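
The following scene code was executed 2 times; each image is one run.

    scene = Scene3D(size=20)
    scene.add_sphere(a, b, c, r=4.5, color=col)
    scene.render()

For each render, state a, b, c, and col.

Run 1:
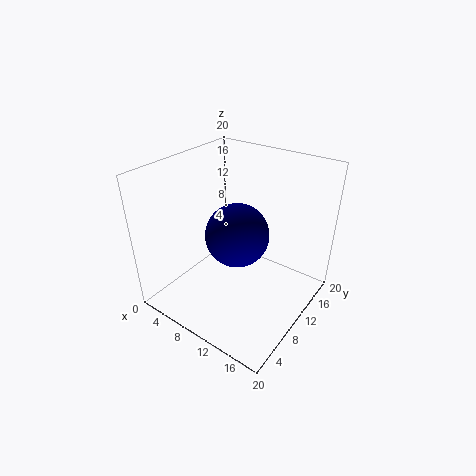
a = 9.5
b = 10.5
c = 10
col = 'navy'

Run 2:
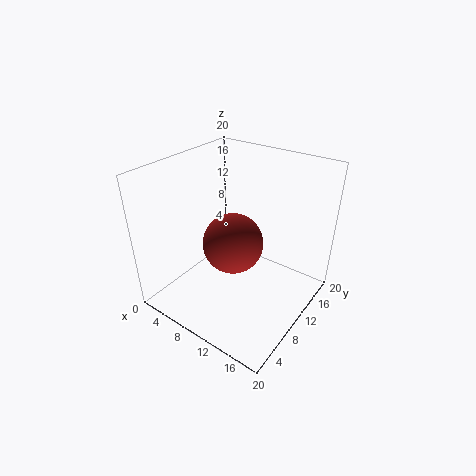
a = 8
b = 11.5
c = 7.5
col = 'brown'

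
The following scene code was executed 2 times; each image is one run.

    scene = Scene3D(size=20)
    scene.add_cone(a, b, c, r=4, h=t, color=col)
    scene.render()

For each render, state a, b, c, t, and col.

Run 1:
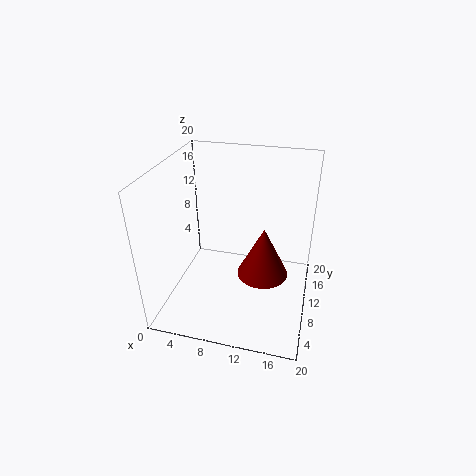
a = 13; b = 14; c = 1.5; t = 8; col = 'maroon'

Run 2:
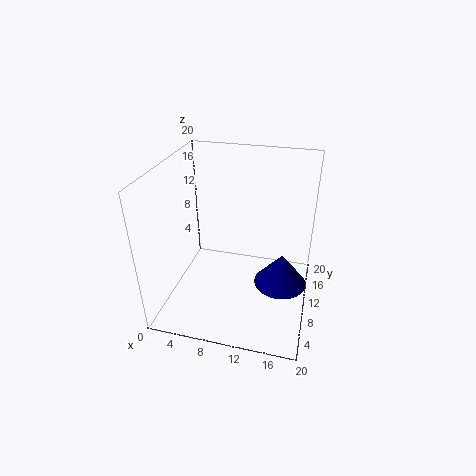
a = 16; b = 13; c = 1; t = 5; col = 'navy'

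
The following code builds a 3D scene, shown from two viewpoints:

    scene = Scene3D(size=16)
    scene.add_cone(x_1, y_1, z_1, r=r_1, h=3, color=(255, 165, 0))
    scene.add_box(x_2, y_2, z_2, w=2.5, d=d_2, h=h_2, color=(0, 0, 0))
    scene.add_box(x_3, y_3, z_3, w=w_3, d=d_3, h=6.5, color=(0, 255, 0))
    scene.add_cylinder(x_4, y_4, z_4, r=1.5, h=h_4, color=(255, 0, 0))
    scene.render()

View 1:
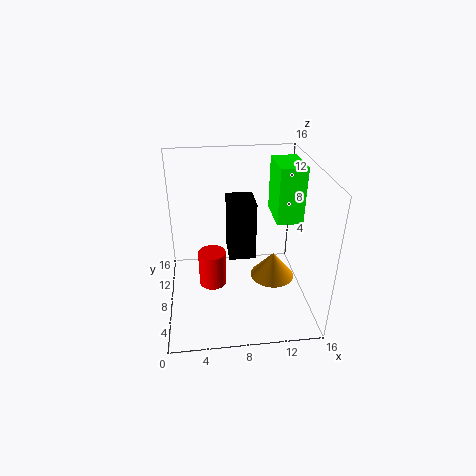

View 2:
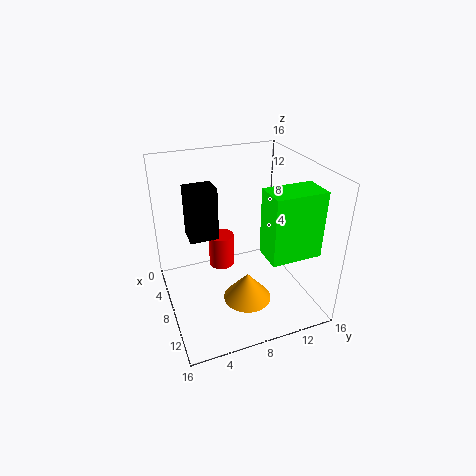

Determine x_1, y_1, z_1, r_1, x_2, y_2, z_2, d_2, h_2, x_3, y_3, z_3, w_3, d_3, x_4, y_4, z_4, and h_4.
x_1 = 12
y_1 = 7.5
z_1 = 3
r_1 = 2.5
x_2 = 6.5
y_2 = 2.5
z_2 = 9
d_2 = 3
h_2 = 5.5
x_3 = 12.5
y_3 = 8.5
z_3 = 9
w_3 = 3
d_3 = 5
x_4 = 5
y_4 = 7
z_4 = 3
h_4 = 4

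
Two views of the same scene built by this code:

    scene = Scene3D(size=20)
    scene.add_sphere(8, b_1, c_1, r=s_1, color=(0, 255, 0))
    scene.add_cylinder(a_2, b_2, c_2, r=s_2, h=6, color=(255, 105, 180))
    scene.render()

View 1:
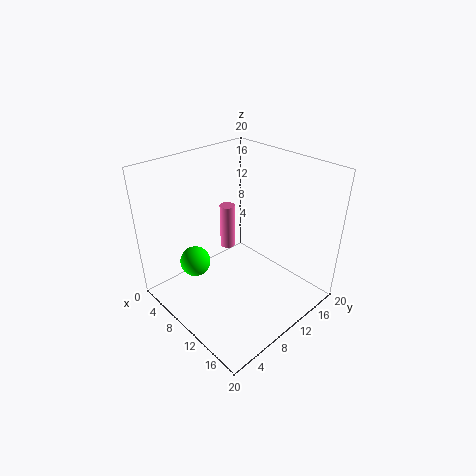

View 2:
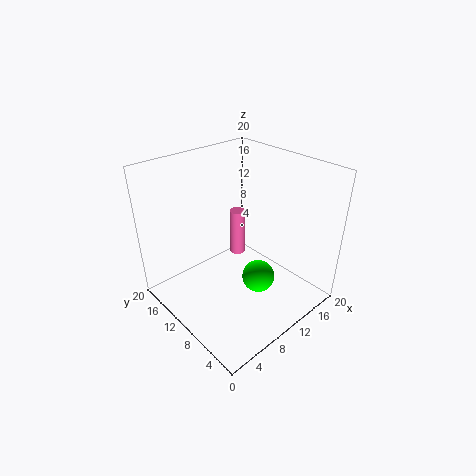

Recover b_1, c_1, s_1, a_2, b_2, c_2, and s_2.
b_1 = 4, c_1 = 8, s_1 = 2, a_2 = 9, b_2 = 9, c_2 = 9, s_2 = 1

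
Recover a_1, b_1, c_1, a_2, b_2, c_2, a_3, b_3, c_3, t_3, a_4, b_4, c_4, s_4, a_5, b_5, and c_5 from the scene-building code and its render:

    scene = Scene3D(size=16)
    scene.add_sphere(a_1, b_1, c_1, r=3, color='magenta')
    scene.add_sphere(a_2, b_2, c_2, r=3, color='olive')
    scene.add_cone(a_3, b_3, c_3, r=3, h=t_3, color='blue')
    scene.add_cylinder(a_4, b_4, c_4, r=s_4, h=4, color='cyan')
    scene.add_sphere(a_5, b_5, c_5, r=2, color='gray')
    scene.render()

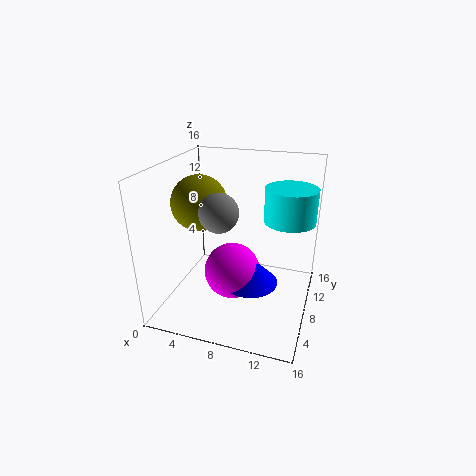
a_1 = 8; b_1 = 6; c_1 = 5; a_2 = 4; b_2 = 7; c_2 = 12; a_3 = 10; b_3 = 6; c_3 = 4; t_3 = 3; a_4 = 13; b_4 = 12; c_4 = 9; s_4 = 3; a_5 = 7; b_5 = 5; c_5 = 12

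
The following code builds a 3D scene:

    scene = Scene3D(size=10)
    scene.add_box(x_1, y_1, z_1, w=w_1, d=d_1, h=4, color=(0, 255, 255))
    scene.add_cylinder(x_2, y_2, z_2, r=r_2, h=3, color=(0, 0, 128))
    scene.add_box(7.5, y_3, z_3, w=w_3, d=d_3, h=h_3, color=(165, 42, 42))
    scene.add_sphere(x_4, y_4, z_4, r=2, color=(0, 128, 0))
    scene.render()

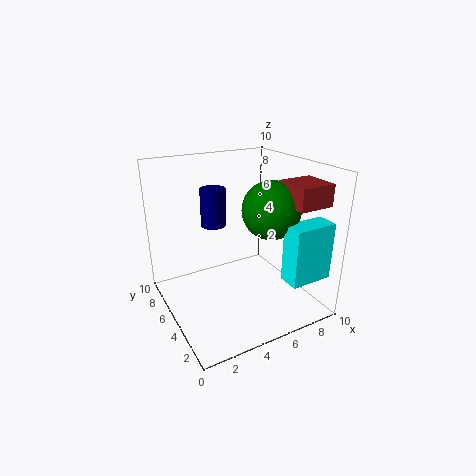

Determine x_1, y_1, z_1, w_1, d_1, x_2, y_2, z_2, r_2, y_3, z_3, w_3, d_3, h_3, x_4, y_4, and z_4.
x_1 = 7, y_1 = 1, z_1 = 2.5, w_1 = 3, d_1 = 1.5, x_2 = 5, y_2 = 9, z_2 = 4.5, r_2 = 1, y_3 = 1.5, z_3 = 7.5, w_3 = 2.5, d_3 = 2.5, h_3 = 1.5, x_4 = 7, y_4 = 4, z_4 = 7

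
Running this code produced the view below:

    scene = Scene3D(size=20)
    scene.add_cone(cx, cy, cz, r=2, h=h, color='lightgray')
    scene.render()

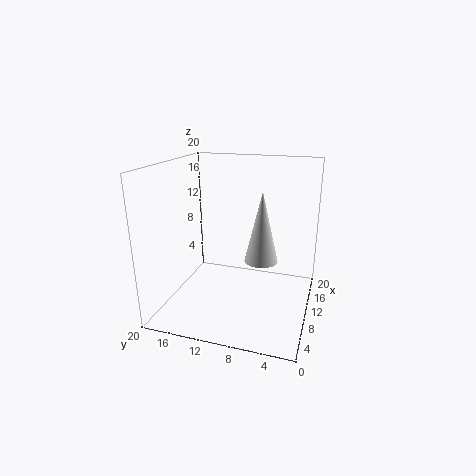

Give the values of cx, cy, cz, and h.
cx = 5, cy = 5.5, cz = 9.5, h = 8.5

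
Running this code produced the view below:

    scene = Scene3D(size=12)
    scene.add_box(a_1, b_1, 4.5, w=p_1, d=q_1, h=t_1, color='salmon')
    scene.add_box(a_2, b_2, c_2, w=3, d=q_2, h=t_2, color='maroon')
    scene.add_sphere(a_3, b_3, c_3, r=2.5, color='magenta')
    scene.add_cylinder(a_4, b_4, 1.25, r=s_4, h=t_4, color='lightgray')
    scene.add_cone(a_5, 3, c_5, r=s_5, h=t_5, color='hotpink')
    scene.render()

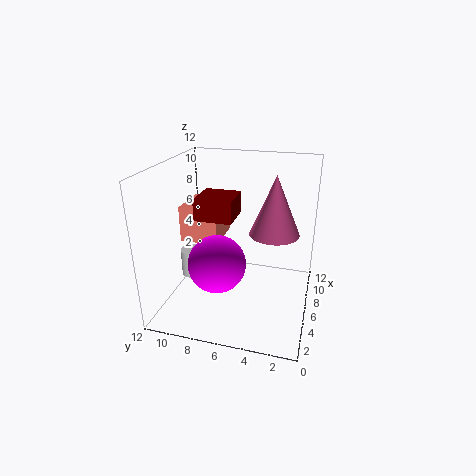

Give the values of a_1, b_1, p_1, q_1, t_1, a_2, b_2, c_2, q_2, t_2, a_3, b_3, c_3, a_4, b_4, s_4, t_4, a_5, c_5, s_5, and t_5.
a_1 = 7, b_1 = 8.25, p_1 = 4, q_1 = 3.5, t_1 = 3.25, a_2 = 4, b_2 = 6, c_2 = 8, q_2 = 3, t_2 = 1.75, a_3 = 5.5, b_3 = 7.75, c_3 = 3.5, a_4 = 7, b_4 = 10.75, s_4 = 1, t_4 = 2.5, a_5 = 6, c_5 = 6.75, s_5 = 2, t_5 = 4.75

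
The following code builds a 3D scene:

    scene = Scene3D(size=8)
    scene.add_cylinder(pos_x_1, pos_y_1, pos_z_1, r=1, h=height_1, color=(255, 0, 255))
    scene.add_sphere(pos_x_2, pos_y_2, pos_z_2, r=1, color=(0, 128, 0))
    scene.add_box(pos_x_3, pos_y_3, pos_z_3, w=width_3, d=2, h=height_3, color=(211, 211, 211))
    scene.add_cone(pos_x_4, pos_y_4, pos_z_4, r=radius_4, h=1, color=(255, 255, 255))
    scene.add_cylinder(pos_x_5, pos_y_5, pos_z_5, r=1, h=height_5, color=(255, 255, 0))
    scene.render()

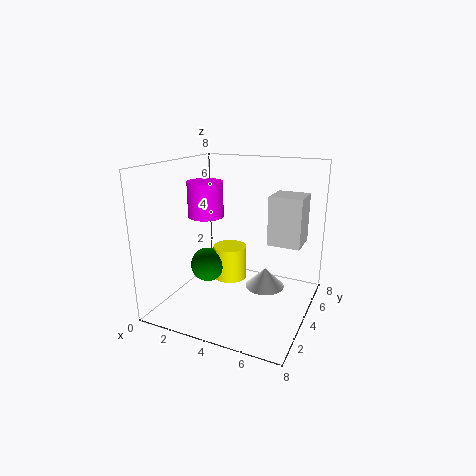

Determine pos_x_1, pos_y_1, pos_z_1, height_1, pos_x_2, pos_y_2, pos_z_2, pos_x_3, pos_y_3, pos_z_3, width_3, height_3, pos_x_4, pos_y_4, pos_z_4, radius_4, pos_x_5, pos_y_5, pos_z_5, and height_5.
pos_x_1 = 2
pos_y_1 = 4
pos_z_1 = 5
height_1 = 2
pos_x_2 = 2
pos_y_2 = 4
pos_z_2 = 2
pos_x_3 = 5
pos_y_3 = 6
pos_z_3 = 3
width_3 = 2
height_3 = 3
pos_x_4 = 6
pos_y_4 = 3
pos_z_4 = 2
radius_4 = 1
pos_x_5 = 3
pos_y_5 = 5
pos_z_5 = 1
height_5 = 2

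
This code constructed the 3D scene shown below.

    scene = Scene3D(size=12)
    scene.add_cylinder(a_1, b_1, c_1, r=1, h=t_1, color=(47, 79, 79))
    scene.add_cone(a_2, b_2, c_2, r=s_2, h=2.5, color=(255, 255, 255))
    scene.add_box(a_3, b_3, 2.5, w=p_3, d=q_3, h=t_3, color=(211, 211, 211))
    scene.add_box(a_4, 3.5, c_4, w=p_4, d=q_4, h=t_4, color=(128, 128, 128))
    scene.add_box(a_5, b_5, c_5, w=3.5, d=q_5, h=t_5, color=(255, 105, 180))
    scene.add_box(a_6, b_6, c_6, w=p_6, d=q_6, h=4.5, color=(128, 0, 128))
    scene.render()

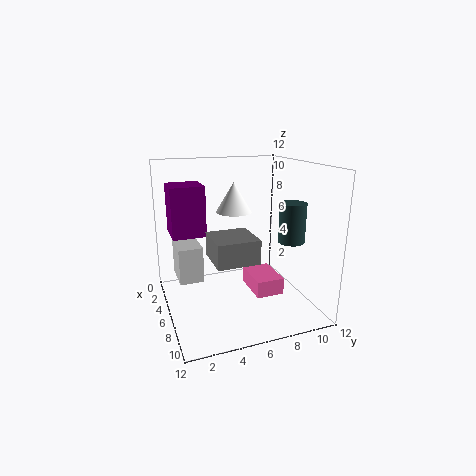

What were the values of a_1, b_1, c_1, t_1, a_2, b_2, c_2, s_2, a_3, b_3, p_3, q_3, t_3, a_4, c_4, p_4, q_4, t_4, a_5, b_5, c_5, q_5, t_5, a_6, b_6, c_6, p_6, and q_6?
a_1 = 9.5, b_1 = 9, c_1 = 6.5, t_1 = 3, a_2 = 5, b_2 = 6, c_2 = 8, s_2 = 1.5, a_3 = 3, b_3 = 1, p_3 = 3, q_3 = 2, t_3 = 3, a_4 = 5, c_4 = 4.5, p_4 = 3.5, q_4 = 3.5, t_4 = 2, a_5 = 3.5, b_5 = 7.5, c_5 = 0.5, q_5 = 2.5, t_5 = 1.5, a_6 = 0.5, b_6 = 1, c_6 = 5.5, p_6 = 3, q_6 = 3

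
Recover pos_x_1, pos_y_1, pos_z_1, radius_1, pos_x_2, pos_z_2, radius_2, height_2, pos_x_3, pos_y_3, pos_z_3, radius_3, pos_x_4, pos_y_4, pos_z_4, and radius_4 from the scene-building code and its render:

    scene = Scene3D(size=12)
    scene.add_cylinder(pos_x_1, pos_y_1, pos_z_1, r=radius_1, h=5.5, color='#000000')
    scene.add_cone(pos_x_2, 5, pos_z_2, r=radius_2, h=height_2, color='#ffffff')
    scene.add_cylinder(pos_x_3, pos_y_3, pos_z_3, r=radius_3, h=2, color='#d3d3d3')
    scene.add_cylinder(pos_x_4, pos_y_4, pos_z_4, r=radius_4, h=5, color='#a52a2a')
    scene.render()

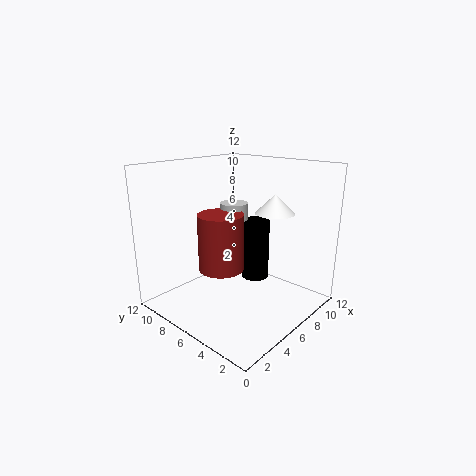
pos_x_1 = 9, pos_y_1 = 6.5, pos_z_1 = 1.25, radius_1 = 1.25, pos_x_2 = 9.75, pos_z_2 = 7.5, radius_2 = 1.75, height_2 = 1.75, pos_x_3 = 8, pos_y_3 = 8.25, pos_z_3 = 6.25, radius_3 = 1.25, pos_x_4 = 5.75, pos_y_4 = 7.75, pos_z_4 = 2.75, radius_4 = 2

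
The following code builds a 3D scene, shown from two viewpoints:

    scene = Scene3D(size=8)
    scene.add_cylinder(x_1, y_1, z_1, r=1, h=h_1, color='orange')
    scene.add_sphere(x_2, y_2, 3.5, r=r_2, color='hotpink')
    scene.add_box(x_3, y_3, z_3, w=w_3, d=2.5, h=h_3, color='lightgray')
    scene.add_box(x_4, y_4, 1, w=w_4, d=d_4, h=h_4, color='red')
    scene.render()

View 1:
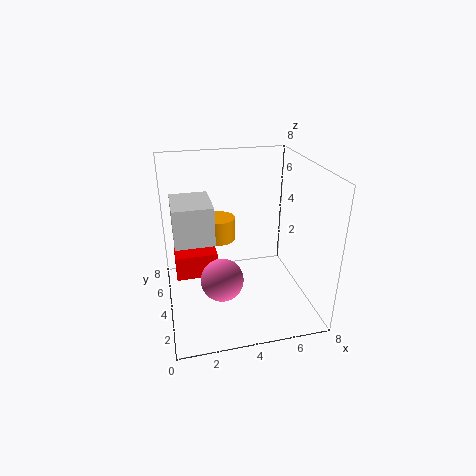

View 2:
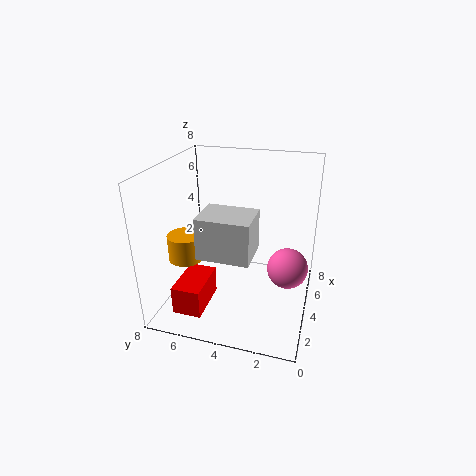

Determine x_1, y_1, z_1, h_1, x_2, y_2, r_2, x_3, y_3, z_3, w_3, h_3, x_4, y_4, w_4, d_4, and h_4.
x_1 = 3.5; y_1 = 7; z_1 = 2.5; h_1 = 1.5; x_2 = 2.5; y_2 = 1; r_2 = 1; x_3 = 0.5; y_3 = 2.5; z_3 = 4.5; w_3 = 2; h_3 = 2; x_4 = 0.5; y_4 = 5; w_4 = 2.5; d_4 = 1.5; h_4 = 1.5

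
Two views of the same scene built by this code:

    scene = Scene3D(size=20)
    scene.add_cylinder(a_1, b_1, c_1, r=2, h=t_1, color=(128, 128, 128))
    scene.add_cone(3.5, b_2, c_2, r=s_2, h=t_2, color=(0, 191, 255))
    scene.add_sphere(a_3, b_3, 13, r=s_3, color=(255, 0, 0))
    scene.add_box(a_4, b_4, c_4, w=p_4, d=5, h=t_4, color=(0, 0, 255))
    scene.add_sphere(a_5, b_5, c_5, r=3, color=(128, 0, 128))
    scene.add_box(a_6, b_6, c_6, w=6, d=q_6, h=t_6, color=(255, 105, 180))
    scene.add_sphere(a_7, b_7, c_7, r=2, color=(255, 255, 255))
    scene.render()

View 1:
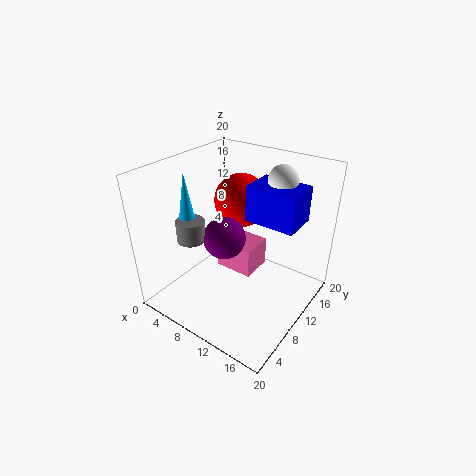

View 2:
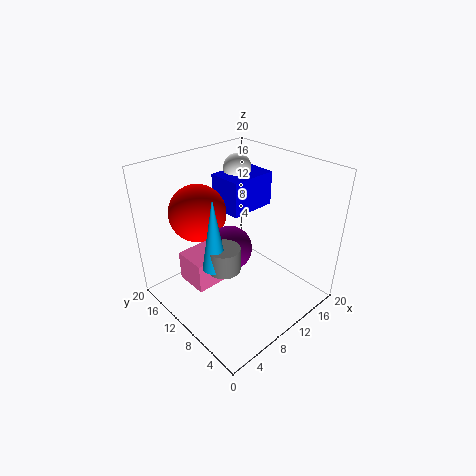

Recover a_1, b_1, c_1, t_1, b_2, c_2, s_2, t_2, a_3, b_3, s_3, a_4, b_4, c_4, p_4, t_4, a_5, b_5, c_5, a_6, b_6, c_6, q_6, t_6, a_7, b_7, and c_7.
a_1 = 4.5; b_1 = 6.5; c_1 = 9.5; t_1 = 3; b_2 = 7; c_2 = 10; s_2 = 1.5; t_2 = 9; a_3 = 7; b_3 = 15; s_3 = 4; a_4 = 10.5; b_4 = 11; c_4 = 12.5; p_4 = 7; t_4 = 5; a_5 = 8; b_5 = 9.5; c_5 = 9.5; a_6 = 4.5; b_6 = 12; c_6 = 2; q_6 = 5; t_6 = 4.5; a_7 = 14; b_7 = 14.5; c_7 = 18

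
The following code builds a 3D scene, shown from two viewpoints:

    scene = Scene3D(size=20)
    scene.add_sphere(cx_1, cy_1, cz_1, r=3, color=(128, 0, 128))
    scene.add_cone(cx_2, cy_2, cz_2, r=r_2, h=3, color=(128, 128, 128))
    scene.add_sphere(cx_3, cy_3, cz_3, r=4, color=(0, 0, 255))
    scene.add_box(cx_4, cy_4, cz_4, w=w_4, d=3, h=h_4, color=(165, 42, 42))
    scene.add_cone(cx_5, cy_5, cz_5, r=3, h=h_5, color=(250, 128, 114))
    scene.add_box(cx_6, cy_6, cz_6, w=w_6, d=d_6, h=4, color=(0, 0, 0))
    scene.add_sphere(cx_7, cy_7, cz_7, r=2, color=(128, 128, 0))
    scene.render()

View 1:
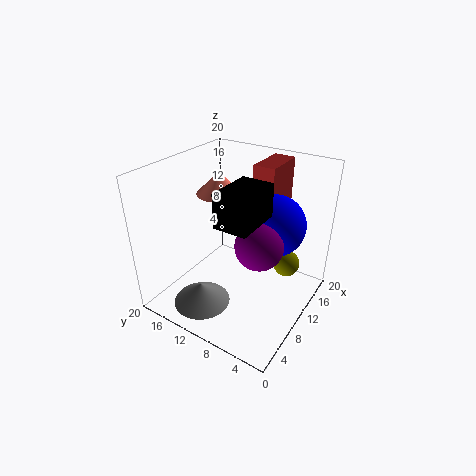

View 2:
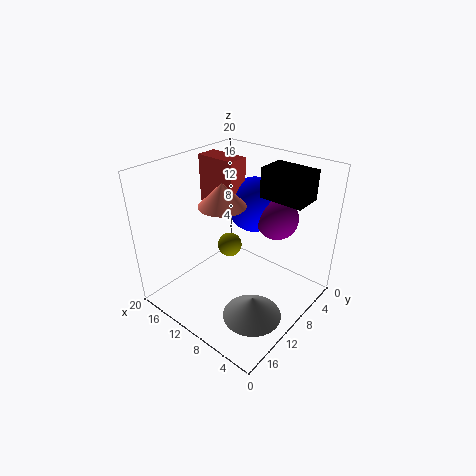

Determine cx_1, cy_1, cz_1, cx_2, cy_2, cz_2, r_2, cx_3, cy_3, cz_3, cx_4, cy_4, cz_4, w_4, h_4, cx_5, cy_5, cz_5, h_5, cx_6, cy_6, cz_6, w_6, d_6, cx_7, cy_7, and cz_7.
cx_1 = 7; cy_1 = 5; cz_1 = 12; cx_2 = 5; cy_2 = 13; cz_2 = 1; r_2 = 4; cx_3 = 11; cy_3 = 5; cz_3 = 13; cx_4 = 12; cy_4 = 6; cz_4 = 13; w_4 = 6; h_4 = 7; cx_5 = 10; cy_5 = 13; cz_5 = 16; h_5 = 3; cx_6 = 2; cy_6 = 4; cz_6 = 16; w_6 = 6; d_6 = 4; cx_7 = 16; cy_7 = 5; cz_7 = 4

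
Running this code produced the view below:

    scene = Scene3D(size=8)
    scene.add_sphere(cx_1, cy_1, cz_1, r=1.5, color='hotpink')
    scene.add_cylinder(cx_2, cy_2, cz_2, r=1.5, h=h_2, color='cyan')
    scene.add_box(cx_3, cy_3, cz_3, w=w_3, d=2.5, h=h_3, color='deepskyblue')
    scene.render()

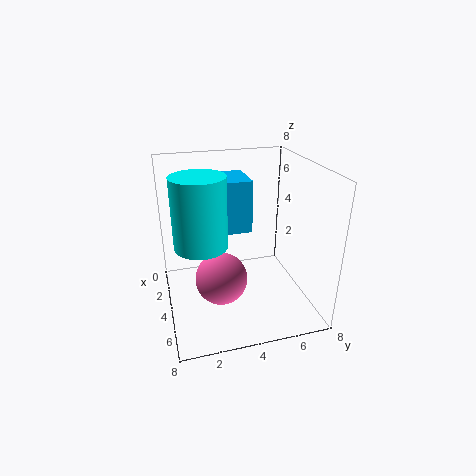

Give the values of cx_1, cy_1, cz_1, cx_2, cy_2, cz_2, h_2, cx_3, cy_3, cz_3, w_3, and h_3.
cx_1 = 4
cy_1 = 3
cz_1 = 1.5
cx_2 = 3.5
cy_2 = 2
cz_2 = 3.5
h_2 = 4
cx_3 = 1
cy_3 = 2.5
cz_3 = 4
w_3 = 2.5
h_3 = 3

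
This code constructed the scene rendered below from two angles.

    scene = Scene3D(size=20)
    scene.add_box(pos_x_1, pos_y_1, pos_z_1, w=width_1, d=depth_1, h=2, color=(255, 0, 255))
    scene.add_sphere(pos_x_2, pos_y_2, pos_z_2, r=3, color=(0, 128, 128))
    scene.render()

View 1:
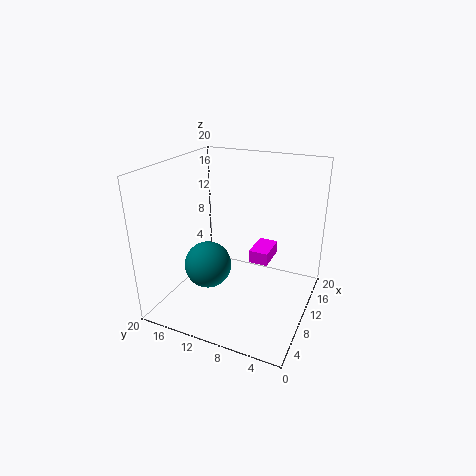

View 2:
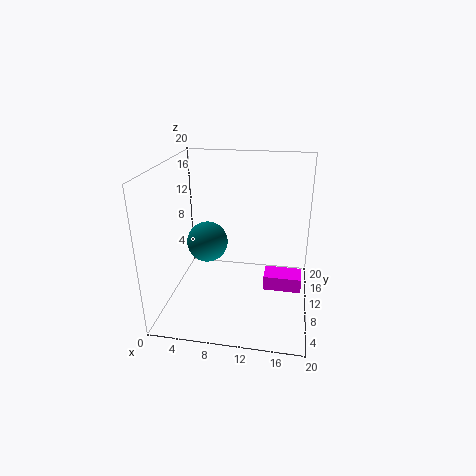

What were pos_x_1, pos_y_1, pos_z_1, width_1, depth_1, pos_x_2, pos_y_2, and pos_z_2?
pos_x_1 = 14
pos_y_1 = 7
pos_z_1 = 4
width_1 = 5
depth_1 = 3
pos_x_2 = 5
pos_y_2 = 12
pos_z_2 = 8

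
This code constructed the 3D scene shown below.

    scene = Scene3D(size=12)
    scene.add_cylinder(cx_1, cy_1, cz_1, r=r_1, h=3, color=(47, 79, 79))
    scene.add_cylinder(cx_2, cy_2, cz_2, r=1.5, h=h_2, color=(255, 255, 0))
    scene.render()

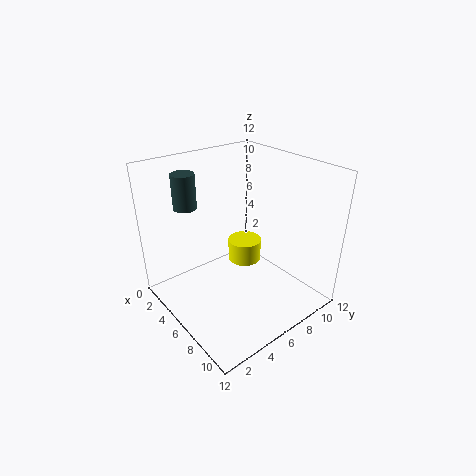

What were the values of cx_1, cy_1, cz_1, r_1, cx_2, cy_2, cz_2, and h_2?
cx_1 = 2; cy_1 = 3.5; cz_1 = 8; r_1 = 1; cx_2 = 4.5; cy_2 = 8; cz_2 = 2.5; h_2 = 2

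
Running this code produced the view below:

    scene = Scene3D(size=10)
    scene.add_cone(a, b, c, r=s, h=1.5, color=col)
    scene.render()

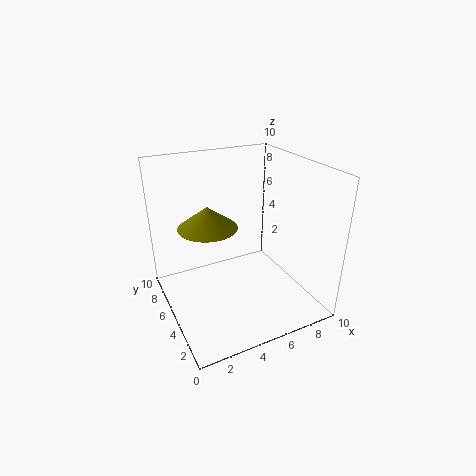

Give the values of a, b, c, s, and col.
a = 3
b = 5.5
c = 6
s = 2
col = 'olive'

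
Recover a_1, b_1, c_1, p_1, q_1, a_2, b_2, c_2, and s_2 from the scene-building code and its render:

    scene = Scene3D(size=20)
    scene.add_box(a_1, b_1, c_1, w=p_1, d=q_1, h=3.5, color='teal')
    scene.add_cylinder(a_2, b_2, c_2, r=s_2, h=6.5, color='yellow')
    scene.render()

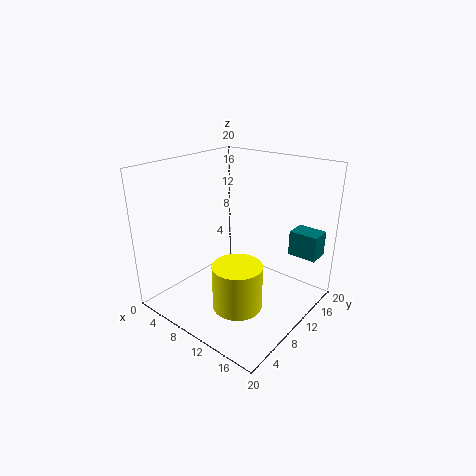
a_1 = 15.5, b_1 = 14.5, c_1 = 7.5, p_1 = 4, q_1 = 3, a_2 = 11.5, b_2 = 8, c_2 = 0.5, s_2 = 3.5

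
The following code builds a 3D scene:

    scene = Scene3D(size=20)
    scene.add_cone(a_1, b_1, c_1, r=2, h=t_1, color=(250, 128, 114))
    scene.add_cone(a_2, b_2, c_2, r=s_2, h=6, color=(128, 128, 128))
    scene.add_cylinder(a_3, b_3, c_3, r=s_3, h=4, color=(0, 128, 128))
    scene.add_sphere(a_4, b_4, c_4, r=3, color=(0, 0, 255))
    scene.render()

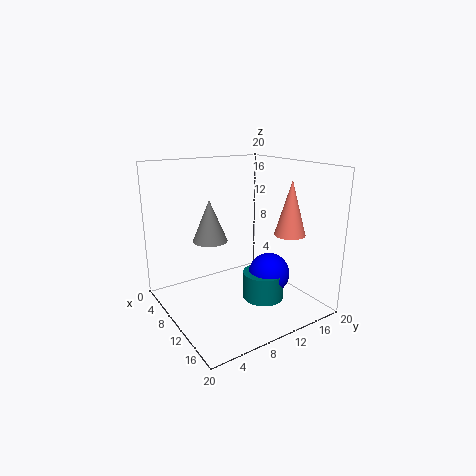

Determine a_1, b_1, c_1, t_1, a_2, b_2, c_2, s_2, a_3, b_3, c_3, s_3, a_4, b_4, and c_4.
a_1 = 16
b_1 = 14
c_1 = 11.5
t_1 = 7
a_2 = 6.5
b_2 = 7.5
c_2 = 9
s_2 = 2.5
a_3 = 11.5
b_3 = 13.5
c_3 = 0.5
s_3 = 3
a_4 = 11.5
b_4 = 14.5
c_4 = 4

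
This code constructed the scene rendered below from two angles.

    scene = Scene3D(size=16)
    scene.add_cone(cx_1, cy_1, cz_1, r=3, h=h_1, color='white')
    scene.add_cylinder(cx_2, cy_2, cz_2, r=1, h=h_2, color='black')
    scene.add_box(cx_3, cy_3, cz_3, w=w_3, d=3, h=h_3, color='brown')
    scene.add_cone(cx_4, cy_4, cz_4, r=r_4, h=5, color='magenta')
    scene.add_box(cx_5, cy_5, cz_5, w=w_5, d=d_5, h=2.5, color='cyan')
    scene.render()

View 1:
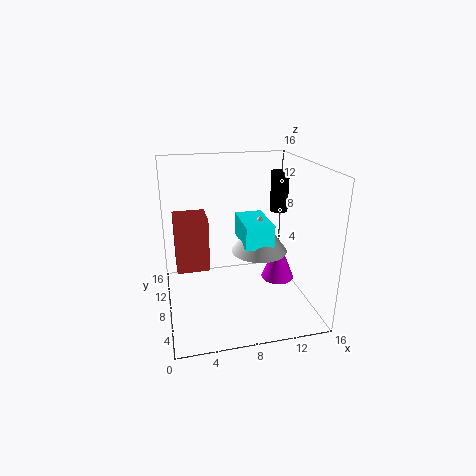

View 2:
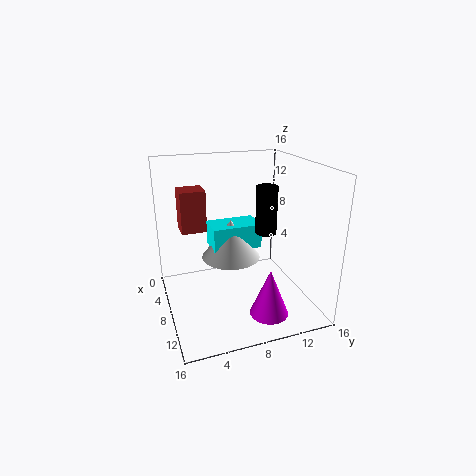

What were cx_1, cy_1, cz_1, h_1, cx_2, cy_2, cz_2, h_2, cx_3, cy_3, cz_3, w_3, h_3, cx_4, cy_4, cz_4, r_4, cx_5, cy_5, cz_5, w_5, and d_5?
cx_1 = 10
cy_1 = 6.5
cz_1 = 7
h_1 = 4
cx_2 = 13
cy_2 = 9
cz_2 = 10.5
h_2 = 4.5
cx_3 = 1
cy_3 = 2.5
cz_3 = 7.5
w_3 = 3
h_3 = 5
cx_4 = 13.5
cy_4 = 9.5
cz_4 = 1.5
r_4 = 2
cx_5 = 8
cy_5 = 4.5
cz_5 = 8
w_5 = 3
d_5 = 5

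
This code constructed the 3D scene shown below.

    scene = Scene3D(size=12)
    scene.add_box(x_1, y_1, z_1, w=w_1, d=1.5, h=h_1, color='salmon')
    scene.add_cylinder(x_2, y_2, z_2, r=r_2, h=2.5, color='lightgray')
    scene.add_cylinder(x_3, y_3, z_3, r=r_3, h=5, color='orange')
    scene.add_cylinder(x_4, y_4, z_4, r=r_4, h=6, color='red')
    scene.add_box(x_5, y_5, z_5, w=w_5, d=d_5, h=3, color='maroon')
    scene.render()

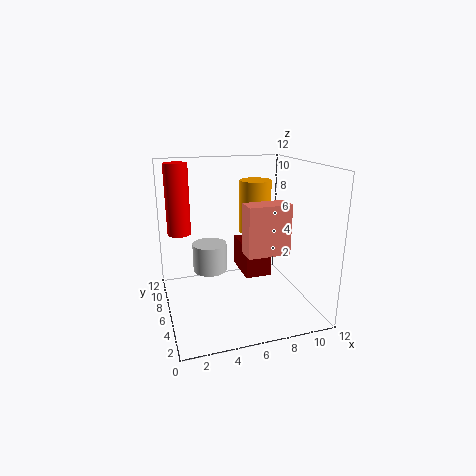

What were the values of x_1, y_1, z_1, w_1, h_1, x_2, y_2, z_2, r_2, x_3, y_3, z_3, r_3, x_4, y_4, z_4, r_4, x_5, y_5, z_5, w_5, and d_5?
x_1 = 5; y_1 = 0.5; z_1 = 6.5; w_1 = 3; h_1 = 3.5; x_2 = 4; y_2 = 8; z_2 = 2.5; r_2 = 1.5; x_3 = 9; y_3 = 10; z_3 = 5; r_3 = 1.5; x_4 = 1.5; y_4 = 8.5; z_4 = 6; r_4 = 1; x_5 = 7.5; y_5 = 8; z_5 = 1; w_5 = 2.5; d_5 = 4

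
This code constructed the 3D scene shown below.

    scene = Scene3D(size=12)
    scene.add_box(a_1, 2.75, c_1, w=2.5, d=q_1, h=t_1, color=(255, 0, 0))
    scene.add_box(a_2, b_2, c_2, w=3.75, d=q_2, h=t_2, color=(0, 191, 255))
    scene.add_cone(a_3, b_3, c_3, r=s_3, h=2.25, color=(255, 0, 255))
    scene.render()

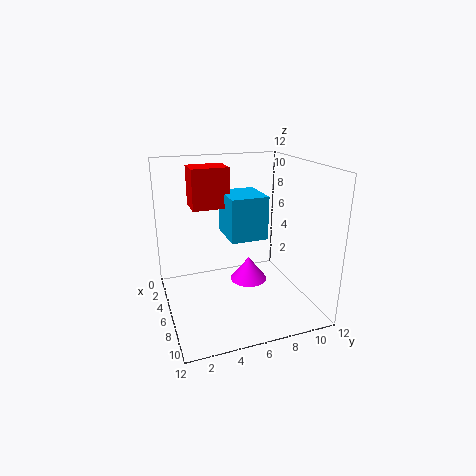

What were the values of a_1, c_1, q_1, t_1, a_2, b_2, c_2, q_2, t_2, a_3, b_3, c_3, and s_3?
a_1 = 1.5
c_1 = 8
q_1 = 3.25
t_1 = 3.5
a_2 = 2.25
b_2 = 5.5
c_2 = 5.5
q_2 = 3.25
t_2 = 3.75
a_3 = 3.5
b_3 = 8
c_3 = 0.5
s_3 = 1.75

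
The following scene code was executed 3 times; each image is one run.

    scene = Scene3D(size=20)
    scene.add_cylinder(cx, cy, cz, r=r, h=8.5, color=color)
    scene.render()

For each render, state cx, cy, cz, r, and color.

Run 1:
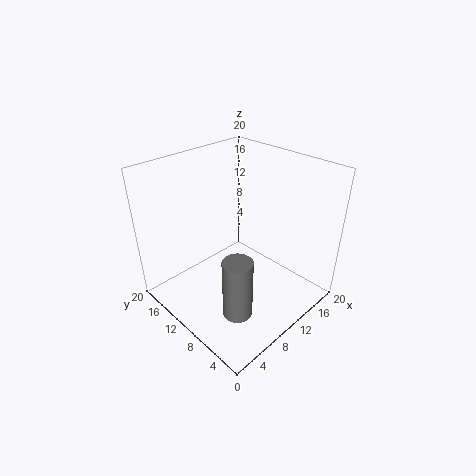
cx = 6; cy = 6; cz = 1.5; r = 2; color = 'gray'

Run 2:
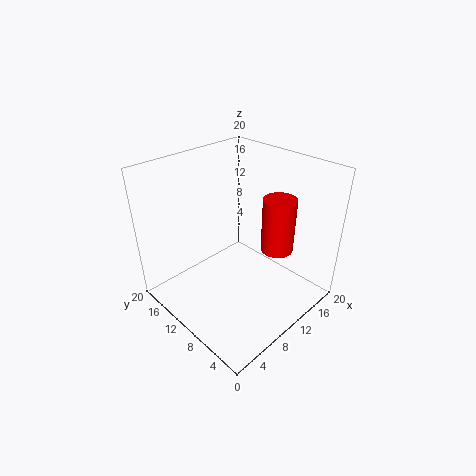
cx = 17; cy = 8.5; cz = 5.5; r = 2.5; color = 'red'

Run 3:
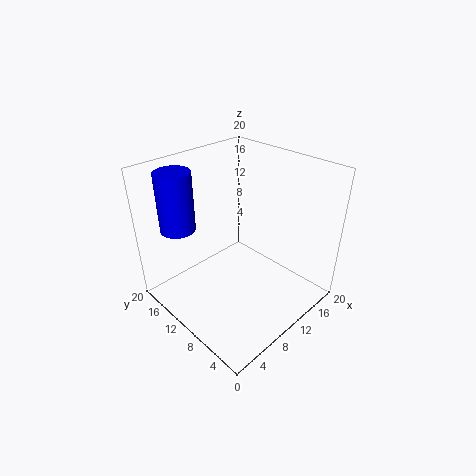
cx = 5; cy = 17; cz = 10.5; r = 2.5; color = 'blue'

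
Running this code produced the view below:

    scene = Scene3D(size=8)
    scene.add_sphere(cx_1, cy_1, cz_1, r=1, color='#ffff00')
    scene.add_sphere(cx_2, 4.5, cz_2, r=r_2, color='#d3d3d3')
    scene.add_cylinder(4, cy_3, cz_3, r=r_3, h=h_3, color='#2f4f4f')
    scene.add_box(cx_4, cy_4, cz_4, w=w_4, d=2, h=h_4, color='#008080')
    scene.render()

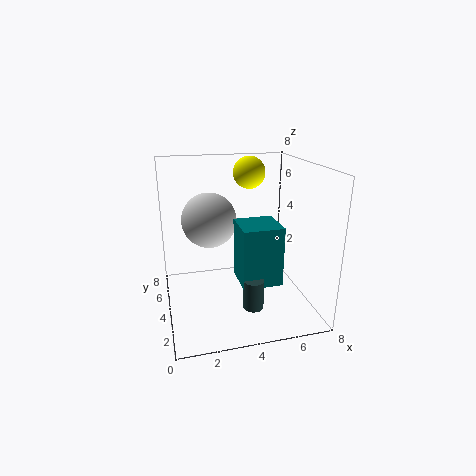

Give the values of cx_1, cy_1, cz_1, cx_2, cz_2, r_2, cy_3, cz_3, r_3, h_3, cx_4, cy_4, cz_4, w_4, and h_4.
cx_1 = 5.5; cy_1 = 7; cz_1 = 7; cx_2 = 2.5; cz_2 = 5; r_2 = 1.5; cy_3 = 1; cz_3 = 1.5; r_3 = 0.5; h_3 = 1.5; cx_4 = 3.5; cy_4 = 1; cz_4 = 2.5; w_4 = 2; h_4 = 3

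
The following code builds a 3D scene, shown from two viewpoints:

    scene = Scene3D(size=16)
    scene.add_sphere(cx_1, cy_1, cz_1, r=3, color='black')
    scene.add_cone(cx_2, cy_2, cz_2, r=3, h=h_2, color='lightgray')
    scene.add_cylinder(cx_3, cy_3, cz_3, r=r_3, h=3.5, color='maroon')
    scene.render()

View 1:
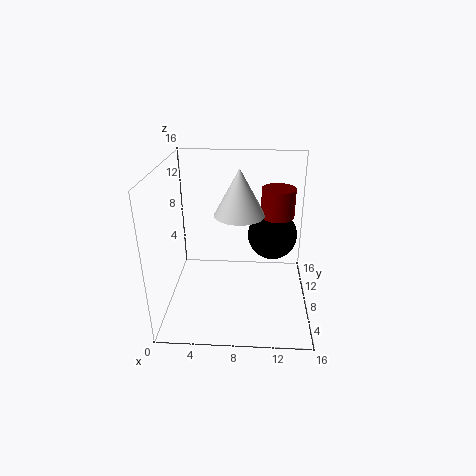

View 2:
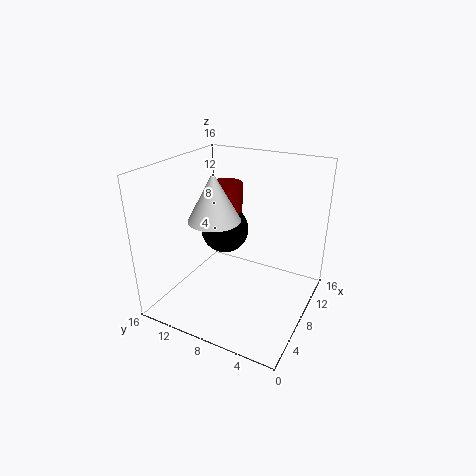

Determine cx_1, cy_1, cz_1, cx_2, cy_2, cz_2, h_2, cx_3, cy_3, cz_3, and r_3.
cx_1 = 12; cy_1 = 12; cz_1 = 6.5; cx_2 = 8; cy_2 = 11; cz_2 = 9.5; h_2 = 5.5; cx_3 = 12.5; cy_3 = 12; cz_3 = 9; r_3 = 2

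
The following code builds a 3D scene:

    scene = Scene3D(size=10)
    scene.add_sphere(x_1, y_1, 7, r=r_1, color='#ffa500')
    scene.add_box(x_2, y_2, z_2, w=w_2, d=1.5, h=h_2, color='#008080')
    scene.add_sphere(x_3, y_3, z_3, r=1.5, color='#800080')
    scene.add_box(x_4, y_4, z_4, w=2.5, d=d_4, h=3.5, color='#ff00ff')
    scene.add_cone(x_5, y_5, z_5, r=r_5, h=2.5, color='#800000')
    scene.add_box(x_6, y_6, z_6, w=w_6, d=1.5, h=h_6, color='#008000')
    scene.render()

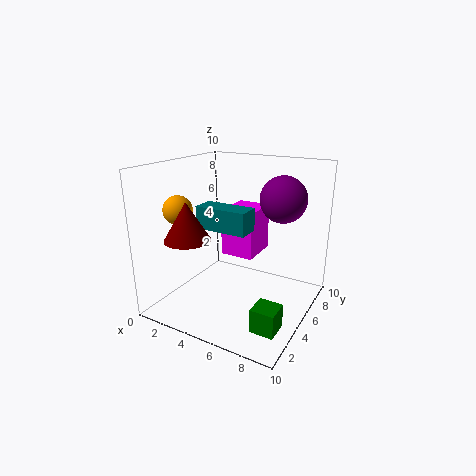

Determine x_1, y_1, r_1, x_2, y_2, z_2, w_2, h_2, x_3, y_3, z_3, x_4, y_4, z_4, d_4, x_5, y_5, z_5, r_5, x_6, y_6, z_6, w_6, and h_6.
x_1 = 1.5
y_1 = 3
r_1 = 1
x_2 = 3
y_2 = 3
z_2 = 6
w_2 = 3.5
h_2 = 1.5
x_3 = 8
y_3 = 5.5
z_3 = 8
x_4 = 3
y_4 = 6
z_4 = 3
d_4 = 3
x_5 = 3
y_5 = 2
z_5 = 5.5
r_5 = 1.5
x_6 = 8
y_6 = 1
z_6 = 1
w_6 = 1.5
h_6 = 1.5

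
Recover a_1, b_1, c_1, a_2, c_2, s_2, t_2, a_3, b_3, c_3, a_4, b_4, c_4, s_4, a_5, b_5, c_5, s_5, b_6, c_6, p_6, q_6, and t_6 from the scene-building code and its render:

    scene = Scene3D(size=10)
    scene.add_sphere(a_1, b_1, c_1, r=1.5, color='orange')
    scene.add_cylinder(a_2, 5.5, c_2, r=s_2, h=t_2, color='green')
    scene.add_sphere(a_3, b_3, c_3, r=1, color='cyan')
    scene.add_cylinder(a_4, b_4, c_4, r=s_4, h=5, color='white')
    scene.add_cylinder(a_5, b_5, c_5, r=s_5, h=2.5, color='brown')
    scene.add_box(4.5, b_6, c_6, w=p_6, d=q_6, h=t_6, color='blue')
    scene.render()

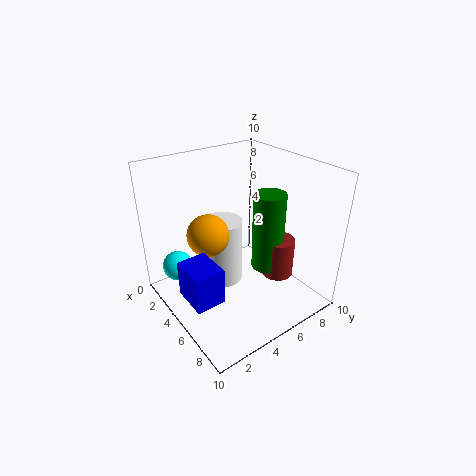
a_1 = 3.5, b_1 = 3.5, c_1 = 5, a_2 = 7.5, c_2 = 4, s_2 = 1, t_2 = 5, a_3 = 3.5, b_3 = 1, c_3 = 3.5, a_4 = 3, b_4 = 5, c_4 = 0.5, s_4 = 1.5, a_5 = 8, b_5 = 6, c_5 = 3.5, s_5 = 1, b_6 = 0.5, c_6 = 2, p_6 = 2.5, q_6 = 2, t_6 = 2.5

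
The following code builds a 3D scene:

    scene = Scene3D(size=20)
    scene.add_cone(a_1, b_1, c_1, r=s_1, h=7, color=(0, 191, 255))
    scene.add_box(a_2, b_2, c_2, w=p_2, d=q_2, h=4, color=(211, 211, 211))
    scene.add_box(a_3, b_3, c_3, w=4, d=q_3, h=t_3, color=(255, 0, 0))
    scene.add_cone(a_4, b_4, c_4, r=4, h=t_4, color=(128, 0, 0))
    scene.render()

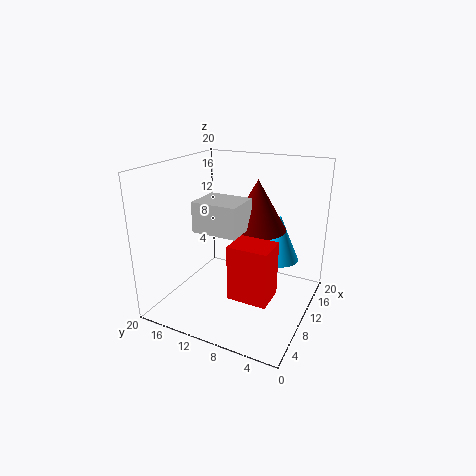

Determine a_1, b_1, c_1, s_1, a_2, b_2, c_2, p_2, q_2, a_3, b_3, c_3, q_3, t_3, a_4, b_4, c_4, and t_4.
a_1 = 16
b_1 = 6
c_1 = 5
s_1 = 3
a_2 = 5
b_2 = 8
c_2 = 12
p_2 = 5
q_2 = 6
a_3 = 3
b_3 = 3
c_3 = 5
q_3 = 5
t_3 = 7
a_4 = 12
b_4 = 8
c_4 = 11
t_4 = 7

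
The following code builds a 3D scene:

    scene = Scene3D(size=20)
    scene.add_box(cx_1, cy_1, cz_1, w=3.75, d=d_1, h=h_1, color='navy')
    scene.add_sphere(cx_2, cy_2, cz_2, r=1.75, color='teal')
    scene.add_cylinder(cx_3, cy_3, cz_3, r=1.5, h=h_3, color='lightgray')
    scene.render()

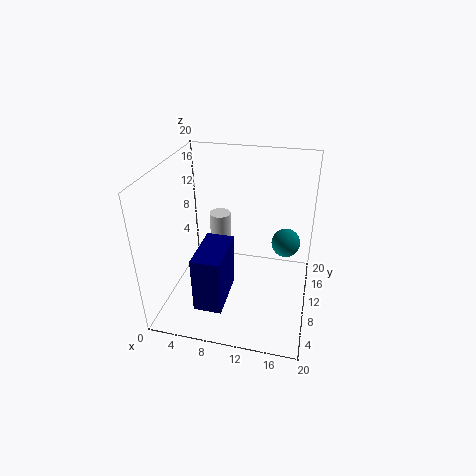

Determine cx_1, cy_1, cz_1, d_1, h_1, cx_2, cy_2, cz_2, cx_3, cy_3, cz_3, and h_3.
cx_1 = 5.75, cy_1 = 2.5, cz_1 = 2.75, d_1 = 7, h_1 = 7.75, cx_2 = 16.75, cy_2 = 7.25, cz_2 = 12, cx_3 = 6.75, cy_3 = 12.5, cz_3 = 5.5, h_3 = 6.75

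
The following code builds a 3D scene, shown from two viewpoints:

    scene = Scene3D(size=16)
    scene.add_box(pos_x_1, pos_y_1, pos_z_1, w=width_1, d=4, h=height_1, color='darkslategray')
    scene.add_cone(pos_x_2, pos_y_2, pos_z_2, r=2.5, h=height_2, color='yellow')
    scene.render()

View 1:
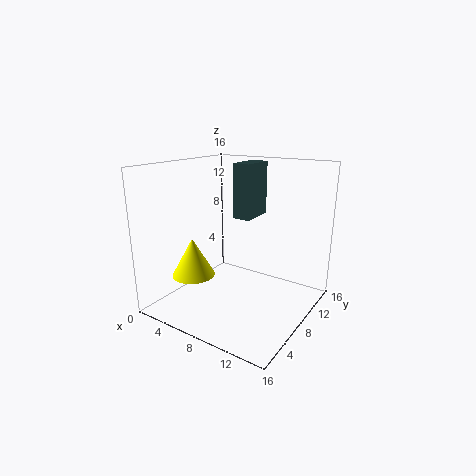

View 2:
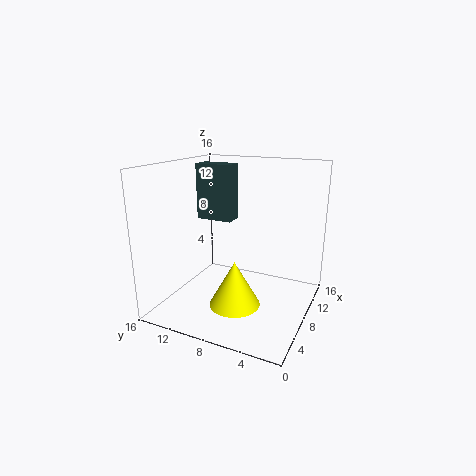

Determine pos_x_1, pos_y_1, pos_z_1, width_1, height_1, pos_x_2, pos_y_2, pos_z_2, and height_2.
pos_x_1 = 7
pos_y_1 = 8.5
pos_z_1 = 10
width_1 = 2
height_1 = 6
pos_x_2 = 3
pos_y_2 = 6
pos_z_2 = 3
height_2 = 4.5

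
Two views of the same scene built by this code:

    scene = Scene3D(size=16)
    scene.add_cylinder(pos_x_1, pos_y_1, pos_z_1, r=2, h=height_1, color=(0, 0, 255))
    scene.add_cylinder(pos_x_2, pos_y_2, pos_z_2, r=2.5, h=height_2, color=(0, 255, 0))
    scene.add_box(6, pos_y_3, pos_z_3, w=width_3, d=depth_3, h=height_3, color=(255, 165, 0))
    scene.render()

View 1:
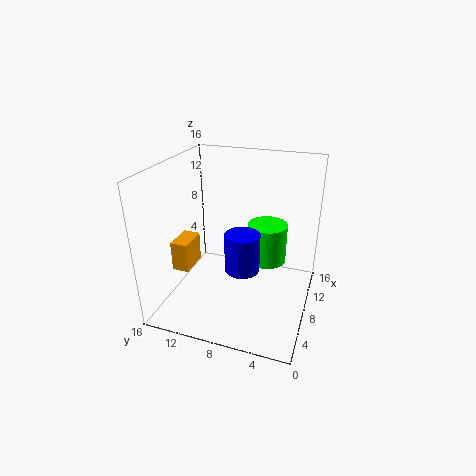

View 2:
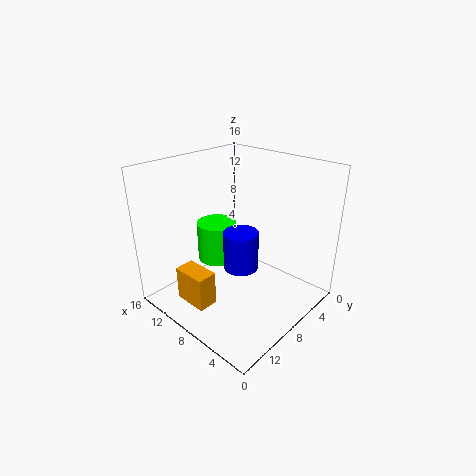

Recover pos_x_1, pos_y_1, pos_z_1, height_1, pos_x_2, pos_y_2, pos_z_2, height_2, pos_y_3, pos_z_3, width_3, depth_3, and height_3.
pos_x_1 = 8; pos_y_1 = 7.5; pos_z_1 = 4; height_1 = 4.5; pos_x_2 = 13.5; pos_y_2 = 6; pos_z_2 = 2.5; height_2 = 5; pos_y_3 = 13.5; pos_z_3 = 3.5; width_3 = 3.5; depth_3 = 2; height_3 = 3.5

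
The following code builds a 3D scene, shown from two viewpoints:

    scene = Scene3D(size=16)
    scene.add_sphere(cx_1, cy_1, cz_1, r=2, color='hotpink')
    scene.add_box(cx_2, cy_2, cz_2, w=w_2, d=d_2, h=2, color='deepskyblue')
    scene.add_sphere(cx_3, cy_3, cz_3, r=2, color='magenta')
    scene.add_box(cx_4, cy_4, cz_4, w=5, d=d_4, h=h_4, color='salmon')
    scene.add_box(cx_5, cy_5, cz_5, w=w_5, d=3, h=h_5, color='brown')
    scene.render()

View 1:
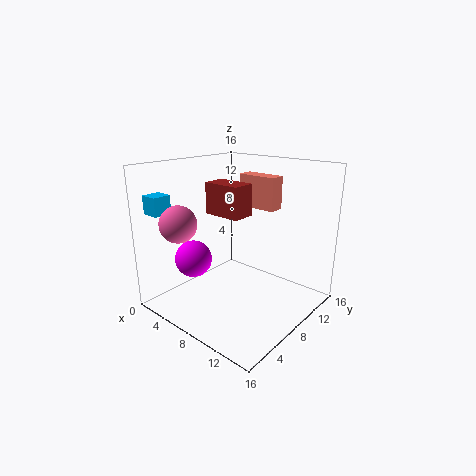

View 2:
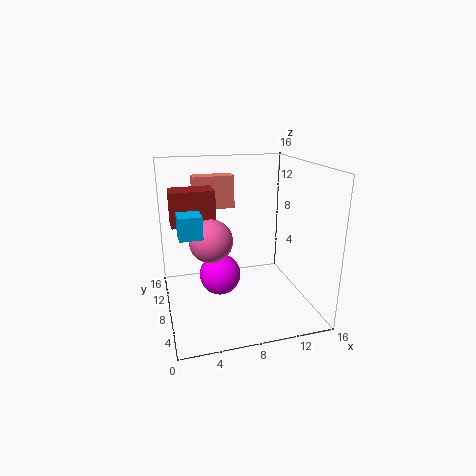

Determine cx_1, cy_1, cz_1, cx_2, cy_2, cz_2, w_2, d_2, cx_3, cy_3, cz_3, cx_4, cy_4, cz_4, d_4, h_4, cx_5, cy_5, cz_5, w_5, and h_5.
cx_1 = 4
cy_1 = 3
cz_1 = 10
cx_2 = 1
cy_2 = 1
cz_2 = 11
w_2 = 2
d_2 = 2
cx_3 = 5
cy_3 = 4
cz_3 = 6
cx_4 = 4
cy_4 = 13
cz_4 = 10
d_4 = 2
h_4 = 4
cx_5 = 1
cy_5 = 10
cz_5 = 9
w_5 = 5
h_5 = 4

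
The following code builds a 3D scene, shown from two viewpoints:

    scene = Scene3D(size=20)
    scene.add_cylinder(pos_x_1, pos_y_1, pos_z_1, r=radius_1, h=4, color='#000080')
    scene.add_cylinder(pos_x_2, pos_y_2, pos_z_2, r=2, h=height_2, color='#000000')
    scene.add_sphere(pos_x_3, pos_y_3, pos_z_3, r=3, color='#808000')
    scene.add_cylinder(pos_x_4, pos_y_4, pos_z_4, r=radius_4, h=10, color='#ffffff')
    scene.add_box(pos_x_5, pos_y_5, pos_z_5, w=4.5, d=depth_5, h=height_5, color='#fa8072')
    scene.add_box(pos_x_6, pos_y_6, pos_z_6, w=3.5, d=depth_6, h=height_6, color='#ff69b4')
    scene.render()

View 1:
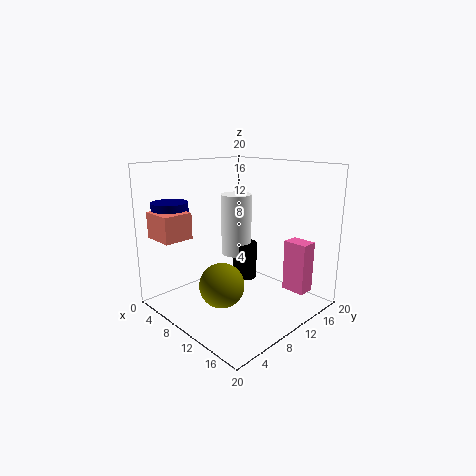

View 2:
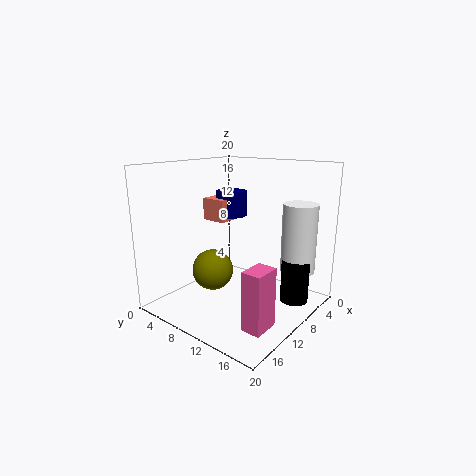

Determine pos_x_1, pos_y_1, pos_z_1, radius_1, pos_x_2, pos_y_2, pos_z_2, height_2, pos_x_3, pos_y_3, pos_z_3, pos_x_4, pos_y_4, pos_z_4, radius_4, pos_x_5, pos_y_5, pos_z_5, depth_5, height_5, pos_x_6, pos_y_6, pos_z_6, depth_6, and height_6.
pos_x_1 = 3.5, pos_y_1 = 3.5, pos_z_1 = 11, radius_1 = 2.5, pos_x_2 = 5, pos_y_2 = 16.5, pos_z_2 = 0.5, height_2 = 6, pos_x_3 = 11, pos_y_3 = 6, pos_z_3 = 4.5, pos_x_4 = 3.5, pos_y_4 = 16, pos_z_4 = 4.5, radius_4 = 2.5, pos_x_5 = 2.5, pos_y_5 = 0.5, pos_z_5 = 10.5, depth_5 = 4, height_5 = 3.5, pos_x_6 = 13.5, pos_y_6 = 16, pos_z_6 = 1.5, depth_6 = 2.5, height_6 = 7.5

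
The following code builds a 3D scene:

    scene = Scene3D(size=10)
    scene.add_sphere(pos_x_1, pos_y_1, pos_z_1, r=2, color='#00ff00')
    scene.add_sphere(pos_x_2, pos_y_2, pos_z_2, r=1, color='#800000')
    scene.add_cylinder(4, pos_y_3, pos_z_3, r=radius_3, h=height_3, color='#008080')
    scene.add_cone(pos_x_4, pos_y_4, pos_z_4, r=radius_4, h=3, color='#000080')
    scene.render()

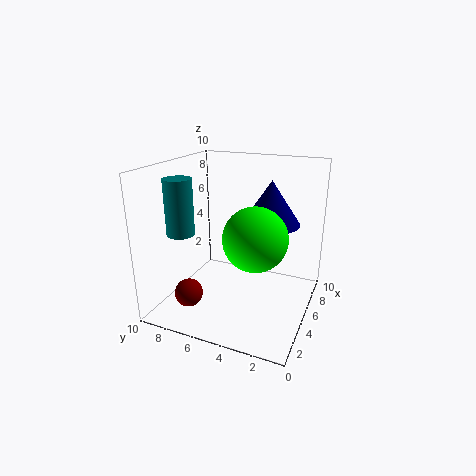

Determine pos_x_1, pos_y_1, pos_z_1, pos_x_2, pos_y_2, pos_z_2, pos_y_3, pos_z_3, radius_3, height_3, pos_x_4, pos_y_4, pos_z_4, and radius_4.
pos_x_1 = 3, pos_y_1 = 3, pos_z_1 = 6, pos_x_2 = 3, pos_y_2 = 8, pos_z_2 = 1, pos_y_3 = 9, pos_z_3 = 5, radius_3 = 1, height_3 = 4, pos_x_4 = 6, pos_y_4 = 3, pos_z_4 = 6, radius_4 = 2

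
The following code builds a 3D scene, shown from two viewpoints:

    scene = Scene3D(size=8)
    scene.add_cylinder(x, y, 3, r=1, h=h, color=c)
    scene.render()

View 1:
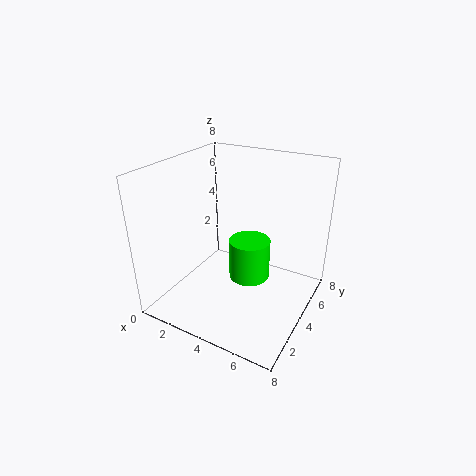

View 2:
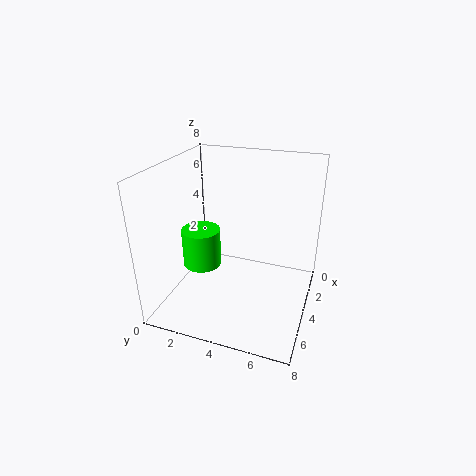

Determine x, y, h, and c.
x = 5.5, y = 2.5, h = 2, c = 'lime'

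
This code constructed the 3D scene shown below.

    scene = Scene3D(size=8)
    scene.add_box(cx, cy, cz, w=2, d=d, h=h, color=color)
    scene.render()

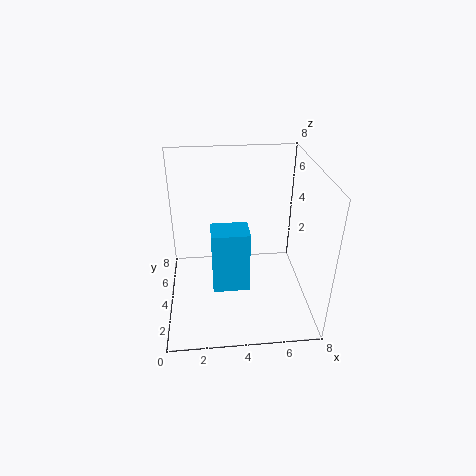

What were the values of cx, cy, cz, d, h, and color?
cx = 2.5, cy = 2.5, cz = 1.5, d = 1.5, h = 3.5, color = 'deepskyblue'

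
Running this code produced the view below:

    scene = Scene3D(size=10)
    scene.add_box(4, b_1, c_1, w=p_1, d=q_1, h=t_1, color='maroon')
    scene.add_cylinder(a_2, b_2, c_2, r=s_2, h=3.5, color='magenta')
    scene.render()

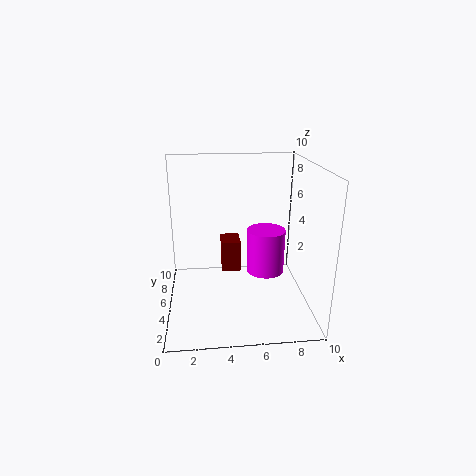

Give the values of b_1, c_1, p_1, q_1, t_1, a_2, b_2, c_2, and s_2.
b_1 = 7.5, c_1 = 1, p_1 = 1.5, q_1 = 2, t_1 = 2.5, a_2 = 7.5, b_2 = 7.5, c_2 = 1, s_2 = 1.5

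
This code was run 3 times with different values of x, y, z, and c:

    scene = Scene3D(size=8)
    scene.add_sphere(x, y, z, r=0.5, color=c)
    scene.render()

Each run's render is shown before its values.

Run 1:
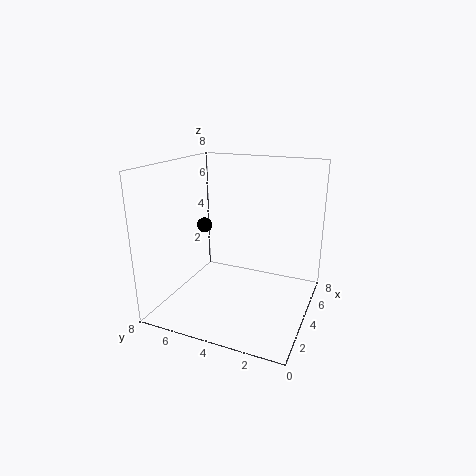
x = 6.5; y = 7.5; z = 3.5; c = 'black'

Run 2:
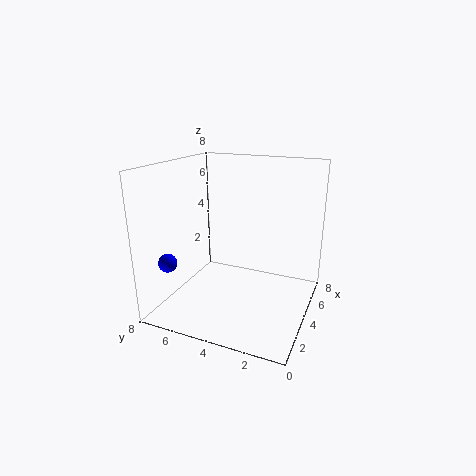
x = 1.5; y = 7; z = 3; c = 'blue'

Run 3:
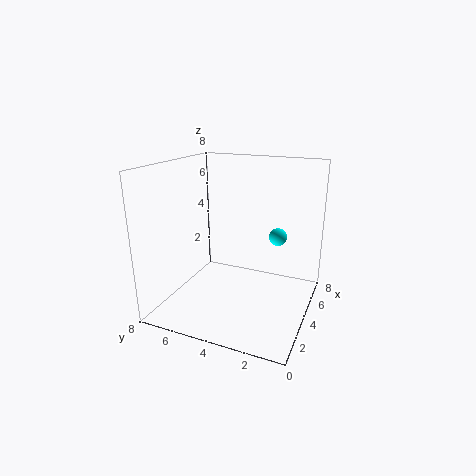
x = 5; y = 2; z = 4; c = 'cyan'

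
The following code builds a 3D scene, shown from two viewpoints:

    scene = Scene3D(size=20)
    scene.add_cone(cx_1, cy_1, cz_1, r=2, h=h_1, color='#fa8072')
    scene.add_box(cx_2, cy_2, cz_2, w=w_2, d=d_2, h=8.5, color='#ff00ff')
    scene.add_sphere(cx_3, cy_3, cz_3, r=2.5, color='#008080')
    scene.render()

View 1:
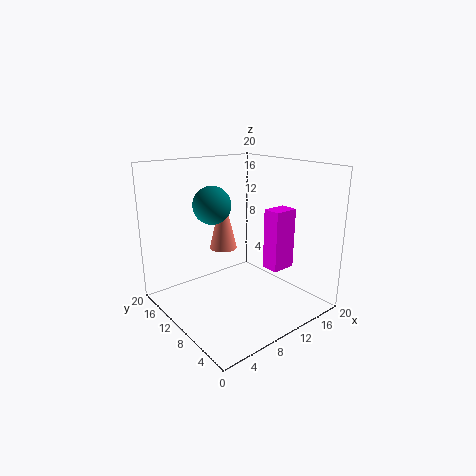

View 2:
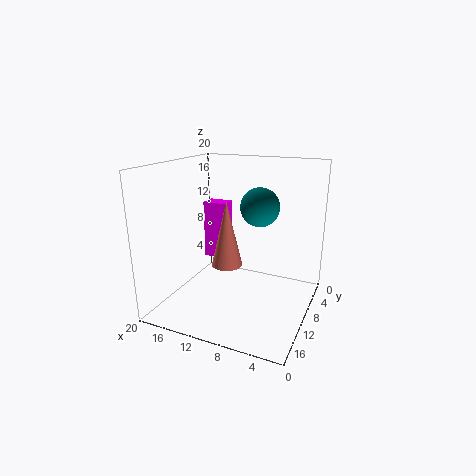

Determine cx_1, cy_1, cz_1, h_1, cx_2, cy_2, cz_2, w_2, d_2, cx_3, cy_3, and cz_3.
cx_1 = 10; cy_1 = 13.5; cz_1 = 7.5; h_1 = 8.5; cx_2 = 13; cy_2 = 5.5; cz_2 = 5.5; w_2 = 3.5; d_2 = 2.5; cx_3 = 6.5; cy_3 = 11; cz_3 = 15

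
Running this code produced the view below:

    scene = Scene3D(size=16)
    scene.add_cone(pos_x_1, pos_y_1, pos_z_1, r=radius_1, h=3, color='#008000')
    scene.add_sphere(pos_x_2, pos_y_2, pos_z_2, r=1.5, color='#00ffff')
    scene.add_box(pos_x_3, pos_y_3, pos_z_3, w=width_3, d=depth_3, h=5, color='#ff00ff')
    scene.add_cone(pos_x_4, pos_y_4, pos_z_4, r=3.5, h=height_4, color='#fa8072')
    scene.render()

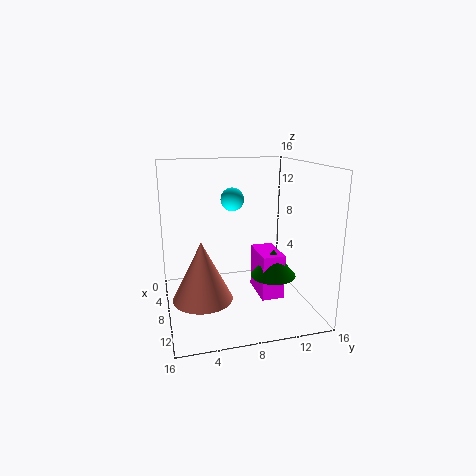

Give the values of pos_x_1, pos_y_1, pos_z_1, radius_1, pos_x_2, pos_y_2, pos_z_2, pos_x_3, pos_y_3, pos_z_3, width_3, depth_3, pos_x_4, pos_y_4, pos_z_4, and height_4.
pos_x_1 = 10; pos_y_1 = 11.5; pos_z_1 = 4; radius_1 = 2.5; pos_x_2 = 1.5; pos_y_2 = 9; pos_z_2 = 11; pos_x_3 = 6.5; pos_y_3 = 10; pos_z_3 = 1.5; width_3 = 4.5; depth_3 = 2.5; pos_x_4 = 7; pos_y_4 = 4; pos_z_4 = 0.5; height_4 = 7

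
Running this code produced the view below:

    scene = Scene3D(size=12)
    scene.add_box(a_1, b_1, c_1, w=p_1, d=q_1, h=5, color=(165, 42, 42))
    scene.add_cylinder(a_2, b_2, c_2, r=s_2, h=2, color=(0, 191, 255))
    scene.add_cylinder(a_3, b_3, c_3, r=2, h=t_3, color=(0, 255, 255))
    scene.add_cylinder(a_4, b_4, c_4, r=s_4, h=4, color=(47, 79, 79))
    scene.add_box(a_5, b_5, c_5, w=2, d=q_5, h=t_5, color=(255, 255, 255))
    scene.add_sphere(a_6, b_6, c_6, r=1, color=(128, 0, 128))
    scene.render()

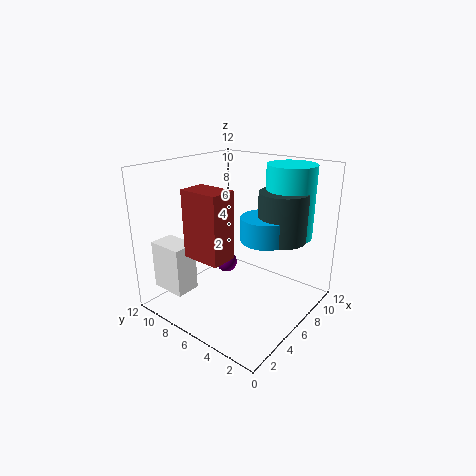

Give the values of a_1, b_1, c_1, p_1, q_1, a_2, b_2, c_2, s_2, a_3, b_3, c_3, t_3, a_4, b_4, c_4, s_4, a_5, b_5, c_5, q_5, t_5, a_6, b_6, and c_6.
a_1 = 1, b_1 = 4, c_1 = 6, p_1 = 2, q_1 = 3, a_2 = 7, b_2 = 4, c_2 = 6, s_2 = 2, a_3 = 9, b_3 = 3, c_3 = 6, t_3 = 6, a_4 = 8, b_4 = 3, c_4 = 6, s_4 = 2, a_5 = 1, b_5 = 8, c_5 = 2, q_5 = 3, t_5 = 4, a_6 = 8, b_6 = 9, c_6 = 2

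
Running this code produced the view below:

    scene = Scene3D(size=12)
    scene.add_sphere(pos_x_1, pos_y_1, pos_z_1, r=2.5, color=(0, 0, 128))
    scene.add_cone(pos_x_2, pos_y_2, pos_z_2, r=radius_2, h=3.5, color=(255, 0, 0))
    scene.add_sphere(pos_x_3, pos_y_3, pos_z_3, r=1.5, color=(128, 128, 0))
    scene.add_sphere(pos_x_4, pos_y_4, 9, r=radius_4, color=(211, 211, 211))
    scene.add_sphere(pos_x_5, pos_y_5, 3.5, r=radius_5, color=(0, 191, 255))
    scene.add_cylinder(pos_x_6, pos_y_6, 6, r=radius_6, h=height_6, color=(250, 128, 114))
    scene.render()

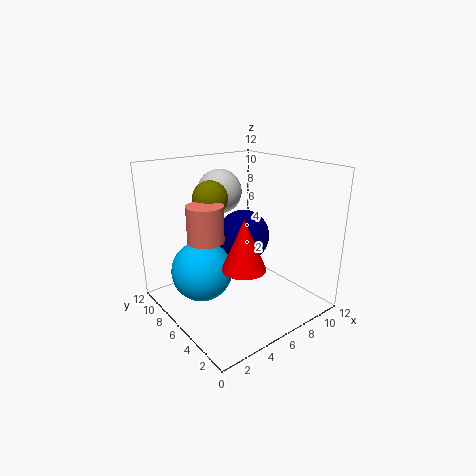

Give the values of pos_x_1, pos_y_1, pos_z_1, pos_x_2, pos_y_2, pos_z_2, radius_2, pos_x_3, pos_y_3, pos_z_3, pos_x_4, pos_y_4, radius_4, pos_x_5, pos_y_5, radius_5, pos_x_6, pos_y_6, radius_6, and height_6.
pos_x_1 = 9, pos_y_1 = 9, pos_z_1 = 4.5, pos_x_2 = 3, pos_y_2 = 1.5, pos_z_2 = 6, radius_2 = 1.5, pos_x_3 = 5, pos_y_3 = 8.5, pos_z_3 = 9, pos_x_4 = 7, pos_y_4 = 10, radius_4 = 2, pos_x_5 = 3, pos_y_5 = 7, radius_5 = 2.5, pos_x_6 = 3.5, pos_y_6 = 7, radius_6 = 1.5, height_6 = 3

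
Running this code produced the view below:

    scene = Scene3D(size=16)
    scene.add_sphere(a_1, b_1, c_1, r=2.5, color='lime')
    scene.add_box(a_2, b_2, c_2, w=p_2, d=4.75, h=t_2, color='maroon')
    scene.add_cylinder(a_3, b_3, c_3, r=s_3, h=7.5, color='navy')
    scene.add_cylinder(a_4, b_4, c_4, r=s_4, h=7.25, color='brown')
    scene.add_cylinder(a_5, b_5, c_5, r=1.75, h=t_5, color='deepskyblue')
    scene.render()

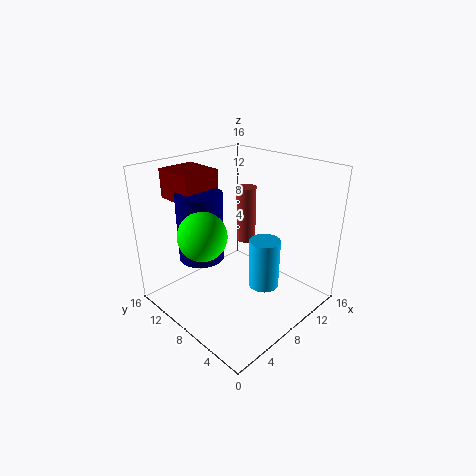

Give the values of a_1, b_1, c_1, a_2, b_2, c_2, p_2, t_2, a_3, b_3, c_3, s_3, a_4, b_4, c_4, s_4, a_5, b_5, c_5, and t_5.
a_1 = 3.25
b_1 = 8.25
c_1 = 9.75
a_2 = 3.5
b_2 = 10.75
c_2 = 12
p_2 = 4.25
t_2 = 3.25
a_3 = 5
b_3 = 10.75
c_3 = 5.75
s_3 = 2.5
a_4 = 13.5
b_4 = 12
c_4 = 4.5
s_4 = 1.25
a_5 = 10
b_5 = 5.75
c_5 = 2
t_5 = 5.75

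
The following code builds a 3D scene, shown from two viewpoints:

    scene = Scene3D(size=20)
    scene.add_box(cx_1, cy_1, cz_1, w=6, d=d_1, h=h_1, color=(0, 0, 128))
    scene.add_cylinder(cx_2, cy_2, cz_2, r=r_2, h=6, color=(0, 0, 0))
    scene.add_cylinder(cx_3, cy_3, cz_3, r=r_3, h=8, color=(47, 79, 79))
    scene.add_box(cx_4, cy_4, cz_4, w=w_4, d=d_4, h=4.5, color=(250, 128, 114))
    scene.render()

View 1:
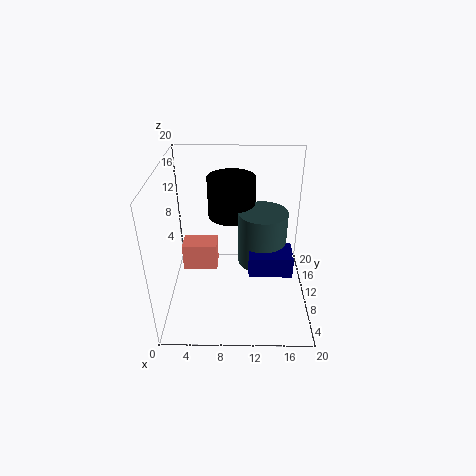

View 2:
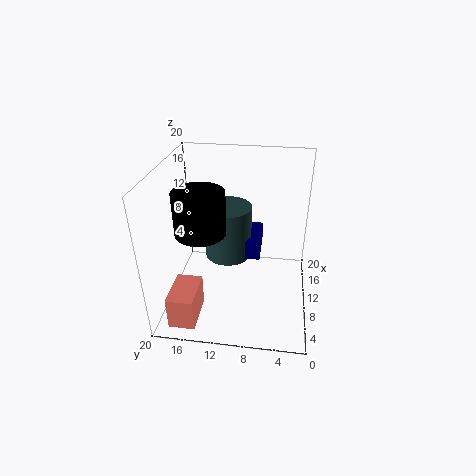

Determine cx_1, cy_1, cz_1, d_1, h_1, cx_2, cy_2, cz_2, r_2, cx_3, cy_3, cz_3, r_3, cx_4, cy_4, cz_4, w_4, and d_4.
cx_1 = 11.5; cy_1 = 7; cz_1 = 5.5; d_1 = 4; h_1 = 3; cx_2 = 9; cy_2 = 15; cz_2 = 11; r_2 = 3.5; cx_3 = 13.5; cy_3 = 12; cz_3 = 5; r_3 = 3.5; cx_4 = 1; cy_4 = 14.5; cz_4 = 1; w_4 = 5.5; d_4 = 3.5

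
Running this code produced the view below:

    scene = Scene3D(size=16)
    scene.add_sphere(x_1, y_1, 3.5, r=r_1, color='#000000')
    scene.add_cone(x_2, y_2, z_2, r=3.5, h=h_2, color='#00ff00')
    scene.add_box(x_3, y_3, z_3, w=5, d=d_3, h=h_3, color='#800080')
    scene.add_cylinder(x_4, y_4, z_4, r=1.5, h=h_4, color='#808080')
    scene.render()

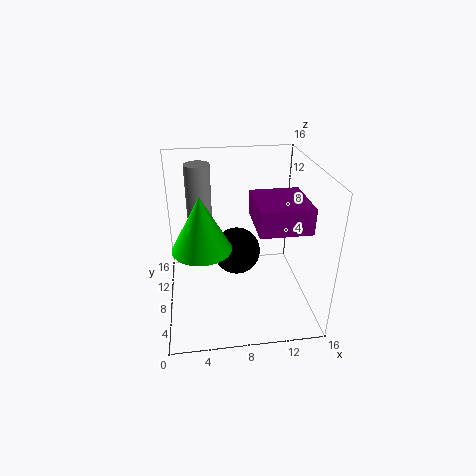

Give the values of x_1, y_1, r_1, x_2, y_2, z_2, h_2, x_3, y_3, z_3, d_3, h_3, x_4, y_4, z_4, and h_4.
x_1 = 8.5; y_1 = 12.5; r_1 = 3; x_2 = 4; y_2 = 9.5; z_2 = 6; h_2 = 6.5; x_3 = 9; y_3 = 1.5; z_3 = 11.5; d_3 = 5.5; h_3 = 2.5; x_4 = 4; y_4 = 13; z_4 = 8.5; h_4 = 6.5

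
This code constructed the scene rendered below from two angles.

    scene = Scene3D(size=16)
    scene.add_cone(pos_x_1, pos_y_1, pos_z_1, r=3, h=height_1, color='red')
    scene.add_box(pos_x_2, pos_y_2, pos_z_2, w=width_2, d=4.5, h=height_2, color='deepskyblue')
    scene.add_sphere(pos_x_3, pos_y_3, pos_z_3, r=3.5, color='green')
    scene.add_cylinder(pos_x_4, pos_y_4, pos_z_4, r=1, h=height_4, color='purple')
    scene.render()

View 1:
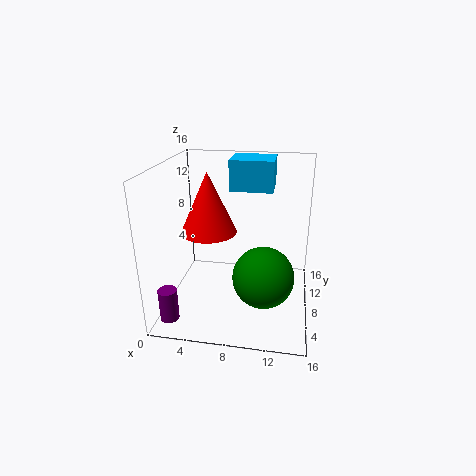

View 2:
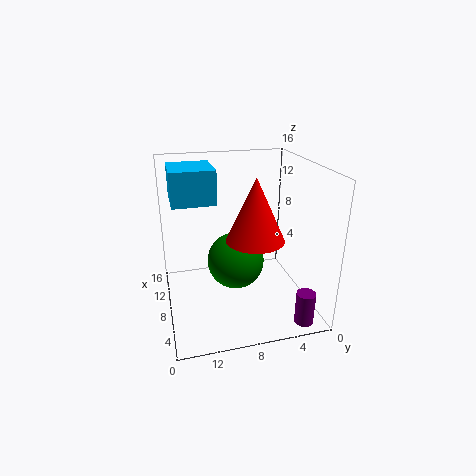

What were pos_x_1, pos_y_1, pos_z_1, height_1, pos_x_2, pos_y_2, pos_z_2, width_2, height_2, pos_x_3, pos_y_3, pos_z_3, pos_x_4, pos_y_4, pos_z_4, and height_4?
pos_x_1 = 5, pos_y_1 = 7, pos_z_1 = 9, height_1 = 6.5, pos_x_2 = 6.5, pos_y_2 = 10.5, pos_z_2 = 12.5, width_2 = 5, height_2 = 3.5, pos_x_3 = 11, pos_y_3 = 7.5, pos_z_3 = 3.5, pos_x_4 = 1.5, pos_y_4 = 2.5, pos_z_4 = 0.5, height_4 = 3.5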